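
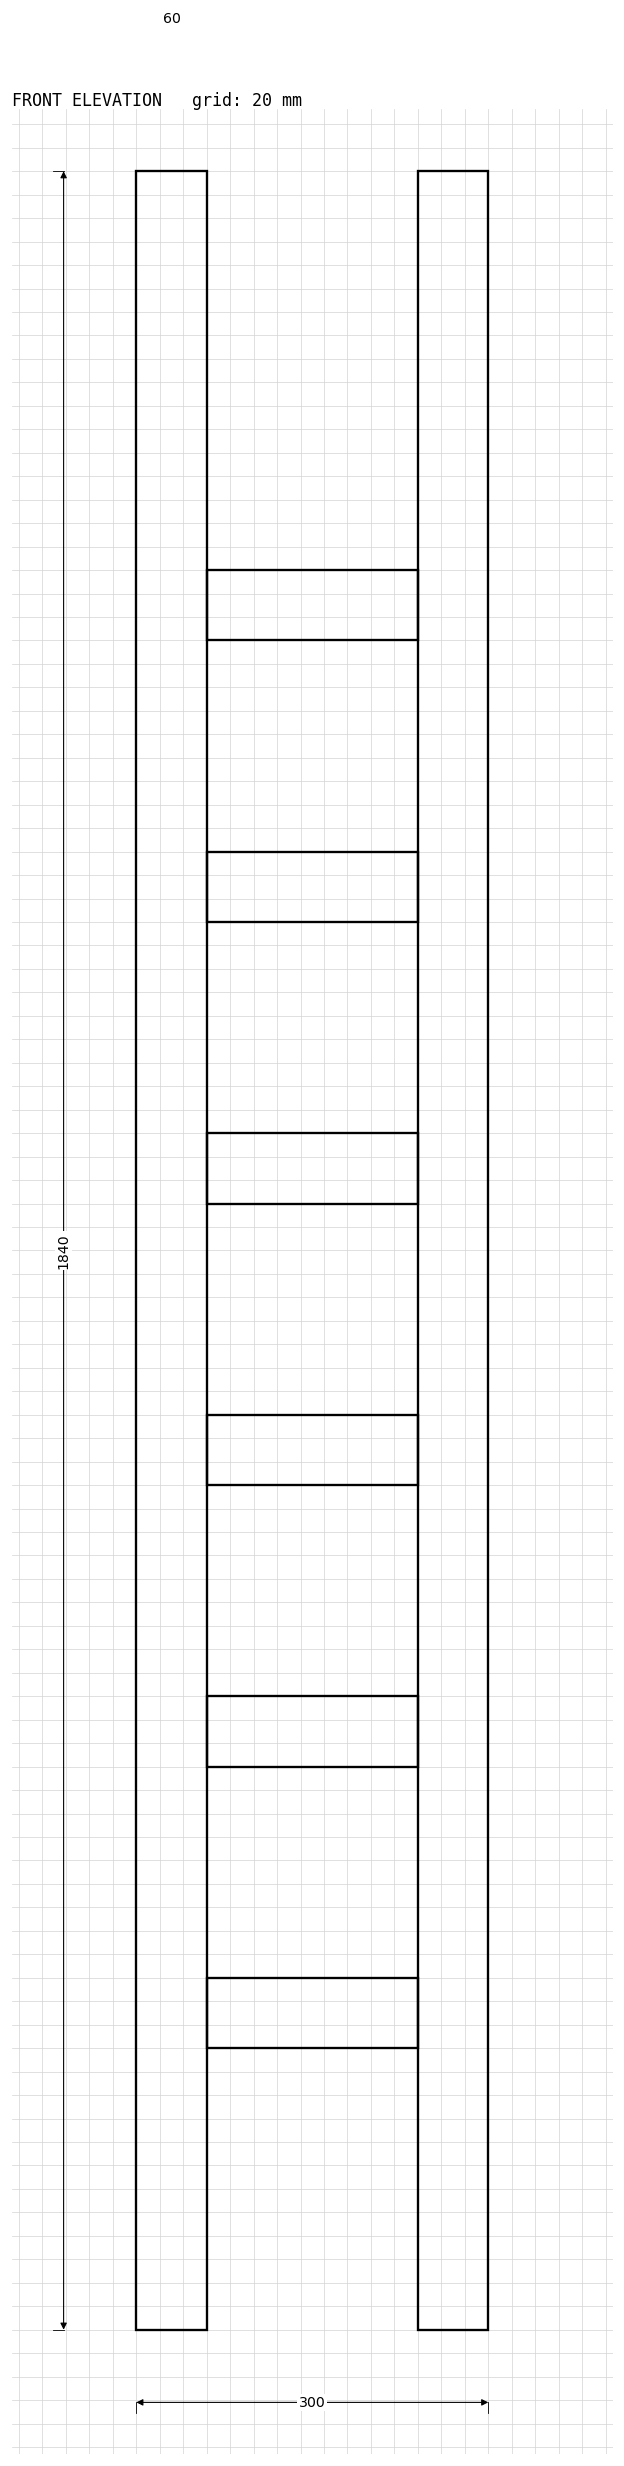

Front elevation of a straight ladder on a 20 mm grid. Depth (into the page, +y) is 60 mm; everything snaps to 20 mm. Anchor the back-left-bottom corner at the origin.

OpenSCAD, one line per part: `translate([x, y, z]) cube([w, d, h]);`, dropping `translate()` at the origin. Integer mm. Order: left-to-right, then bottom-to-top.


cube([60, 60, 1840]);
translate([60, 0, 240]) cube([180, 60, 60]);
translate([60, 0, 480]) cube([180, 60, 60]);
translate([60, 0, 720]) cube([180, 60, 60]);
translate([60, 0, 960]) cube([180, 60, 60]);
translate([60, 0, 1200]) cube([180, 60, 60]);
translate([60, 0, 1440]) cube([180, 60, 60]);
translate([240, 0, 0]) cube([60, 60, 1840]);


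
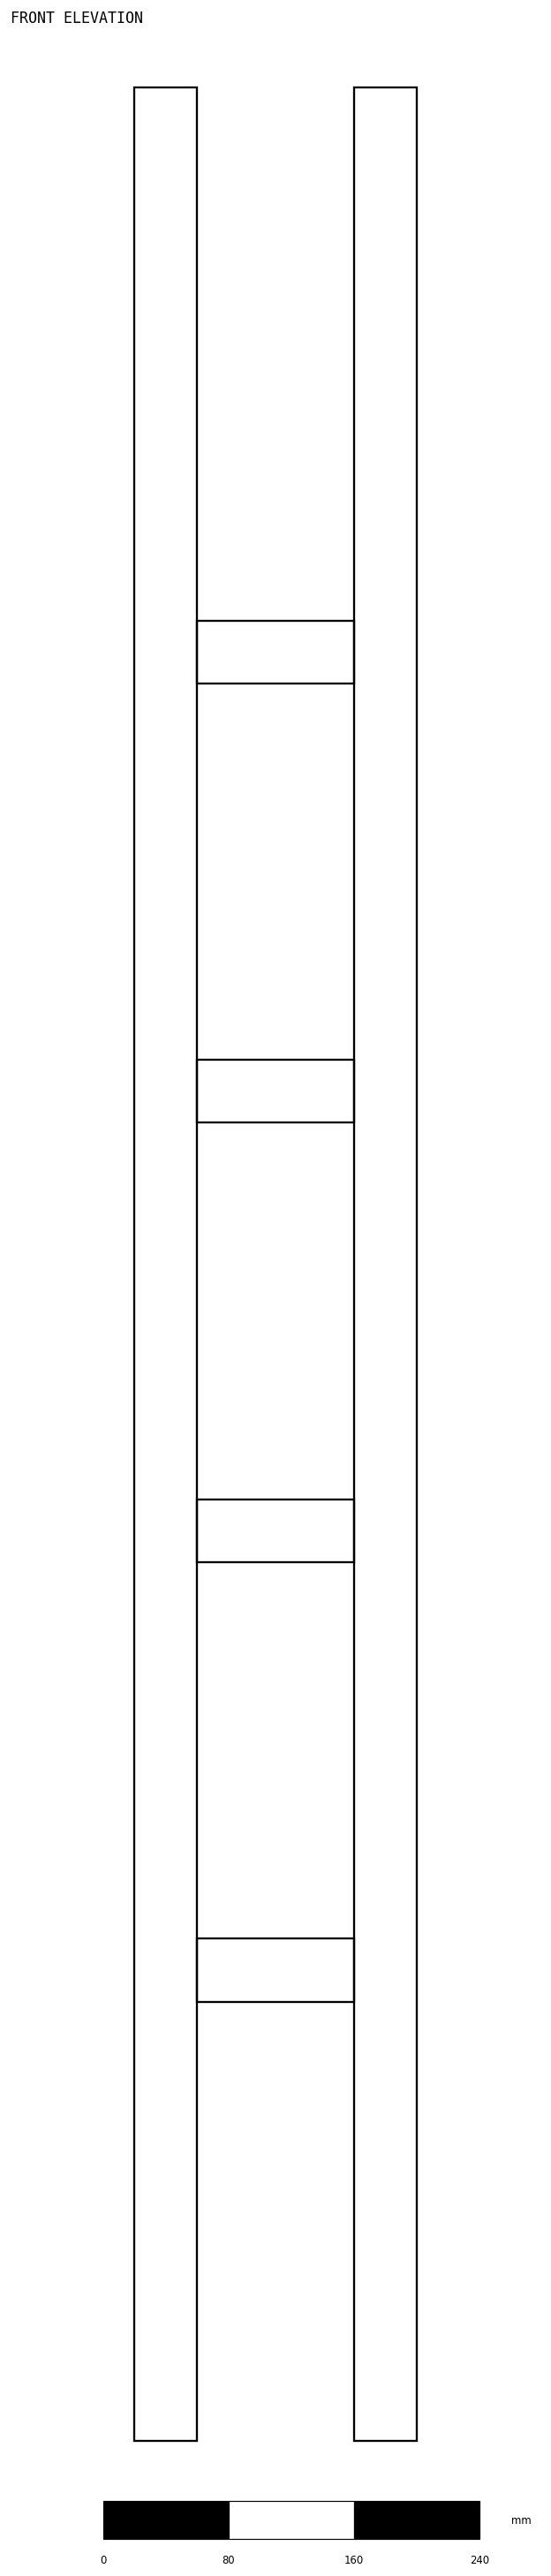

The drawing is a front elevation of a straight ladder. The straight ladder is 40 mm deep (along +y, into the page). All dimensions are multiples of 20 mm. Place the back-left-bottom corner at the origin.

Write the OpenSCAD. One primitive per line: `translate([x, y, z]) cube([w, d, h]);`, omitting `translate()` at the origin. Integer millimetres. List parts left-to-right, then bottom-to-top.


cube([40, 40, 1500]);
translate([40, 0, 280]) cube([100, 40, 40]);
translate([40, 0, 560]) cube([100, 40, 40]);
translate([40, 0, 840]) cube([100, 40, 40]);
translate([40, 0, 1120]) cube([100, 40, 40]);
translate([140, 0, 0]) cube([40, 40, 1500]);


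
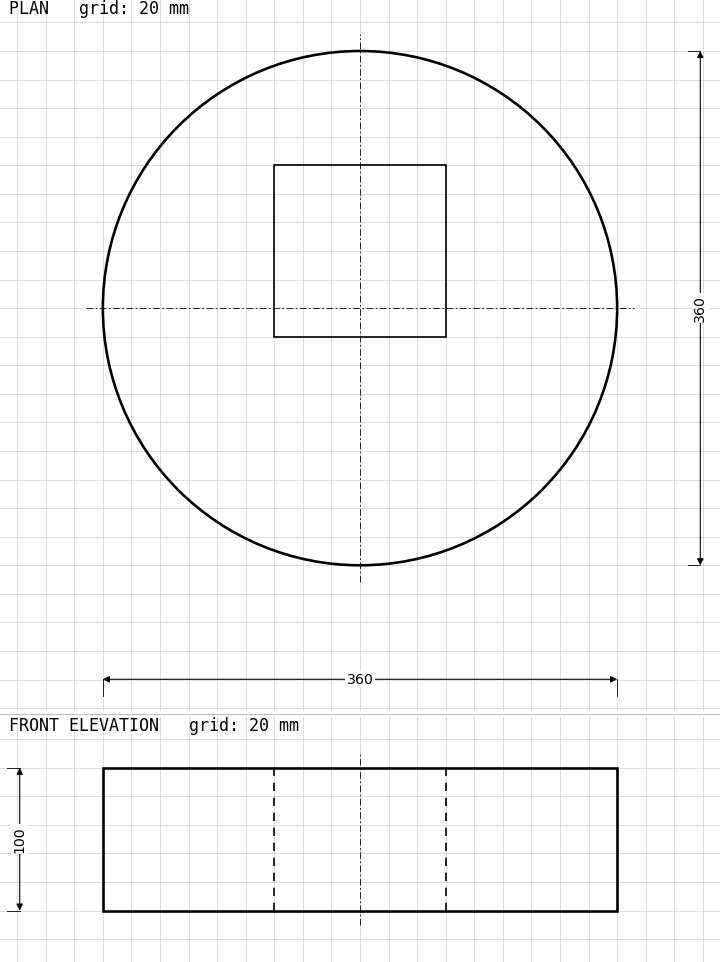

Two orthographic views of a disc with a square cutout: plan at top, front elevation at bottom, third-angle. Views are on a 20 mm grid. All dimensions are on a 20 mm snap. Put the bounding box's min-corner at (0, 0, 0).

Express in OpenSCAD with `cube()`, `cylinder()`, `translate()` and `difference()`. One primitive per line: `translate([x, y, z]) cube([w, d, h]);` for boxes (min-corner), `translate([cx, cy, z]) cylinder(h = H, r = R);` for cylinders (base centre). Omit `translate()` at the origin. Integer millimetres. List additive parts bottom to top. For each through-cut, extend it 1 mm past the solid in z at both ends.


difference() {
  translate([180, 180, 0]) cylinder(h = 100, r = 180);
  translate([120, 160, -1]) cube([120, 120, 102]);
}


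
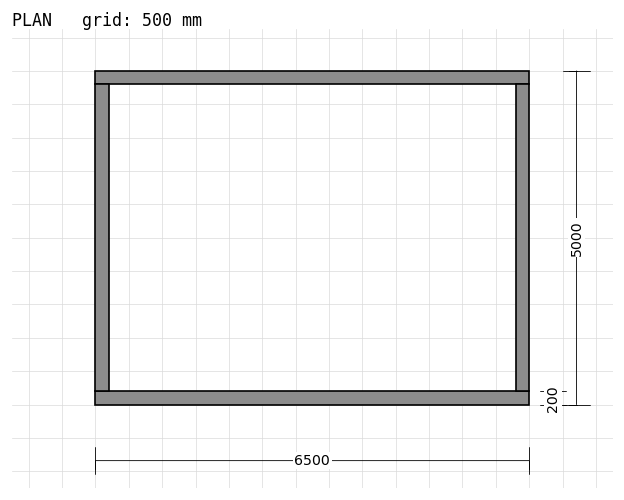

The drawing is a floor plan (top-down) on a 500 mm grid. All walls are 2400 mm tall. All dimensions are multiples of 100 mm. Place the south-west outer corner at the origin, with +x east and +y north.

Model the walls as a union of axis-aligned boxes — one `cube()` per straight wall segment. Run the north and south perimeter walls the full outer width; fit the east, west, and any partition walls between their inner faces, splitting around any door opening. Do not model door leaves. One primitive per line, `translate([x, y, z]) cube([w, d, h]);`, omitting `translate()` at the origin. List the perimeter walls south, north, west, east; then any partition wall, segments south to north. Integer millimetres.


cube([6500, 200, 2400]);
translate([0, 4800, 0]) cube([6500, 200, 2400]);
translate([0, 200, 0]) cube([200, 4600, 2400]);
translate([6300, 200, 0]) cube([200, 4600, 2400]);


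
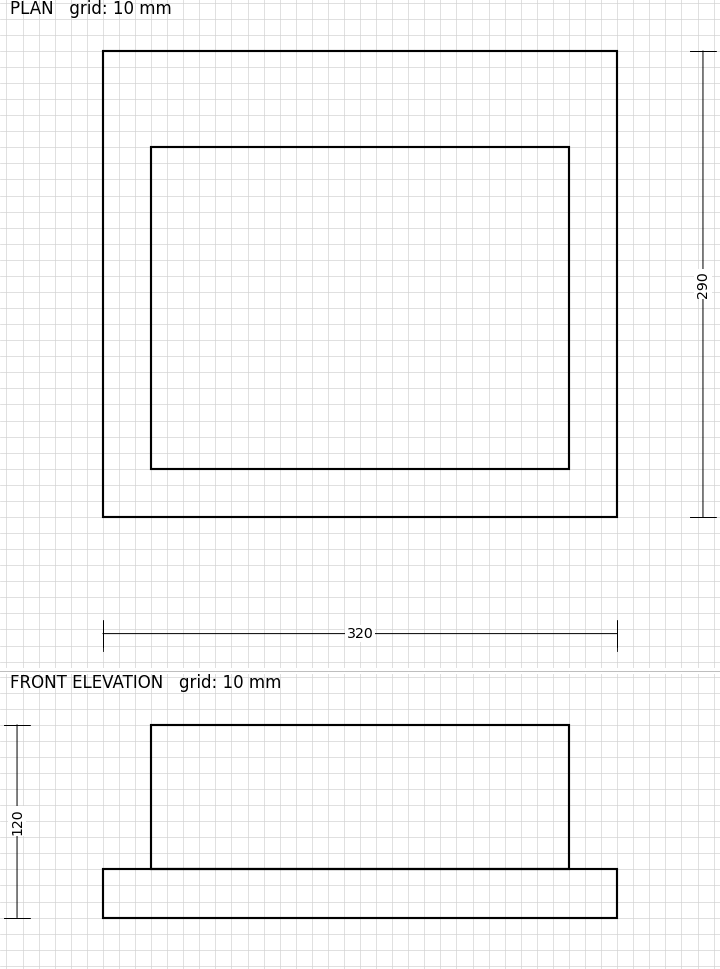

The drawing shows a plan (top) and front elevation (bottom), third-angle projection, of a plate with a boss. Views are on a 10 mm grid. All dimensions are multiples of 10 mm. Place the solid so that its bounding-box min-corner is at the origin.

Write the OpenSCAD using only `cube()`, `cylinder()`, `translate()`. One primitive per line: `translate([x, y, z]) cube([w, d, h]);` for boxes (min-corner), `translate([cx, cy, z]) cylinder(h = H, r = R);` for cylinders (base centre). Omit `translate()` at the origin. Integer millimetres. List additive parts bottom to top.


cube([320, 290, 30]);
translate([30, 30, 30]) cube([260, 200, 90]);


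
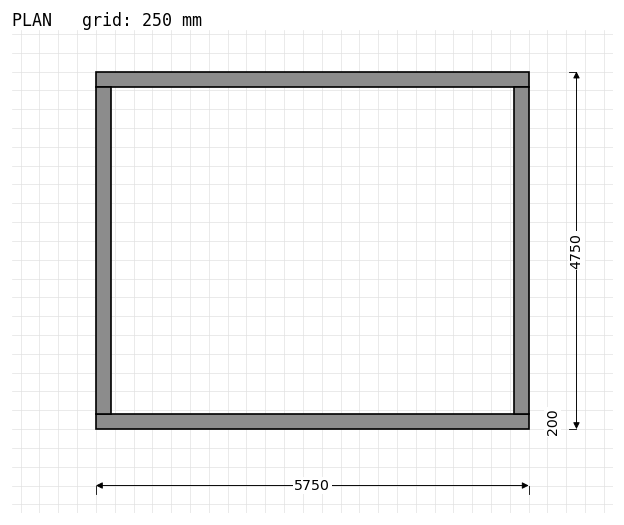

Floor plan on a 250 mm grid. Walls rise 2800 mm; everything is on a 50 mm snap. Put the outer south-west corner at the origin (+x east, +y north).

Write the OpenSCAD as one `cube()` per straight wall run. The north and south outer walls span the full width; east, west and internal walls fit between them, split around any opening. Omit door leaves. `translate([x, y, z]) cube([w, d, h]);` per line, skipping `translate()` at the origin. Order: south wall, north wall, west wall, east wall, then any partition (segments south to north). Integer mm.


cube([5750, 200, 2800]);
translate([0, 4550, 0]) cube([5750, 200, 2800]);
translate([0, 200, 0]) cube([200, 4350, 2800]);
translate([5550, 200, 0]) cube([200, 4350, 2800]);


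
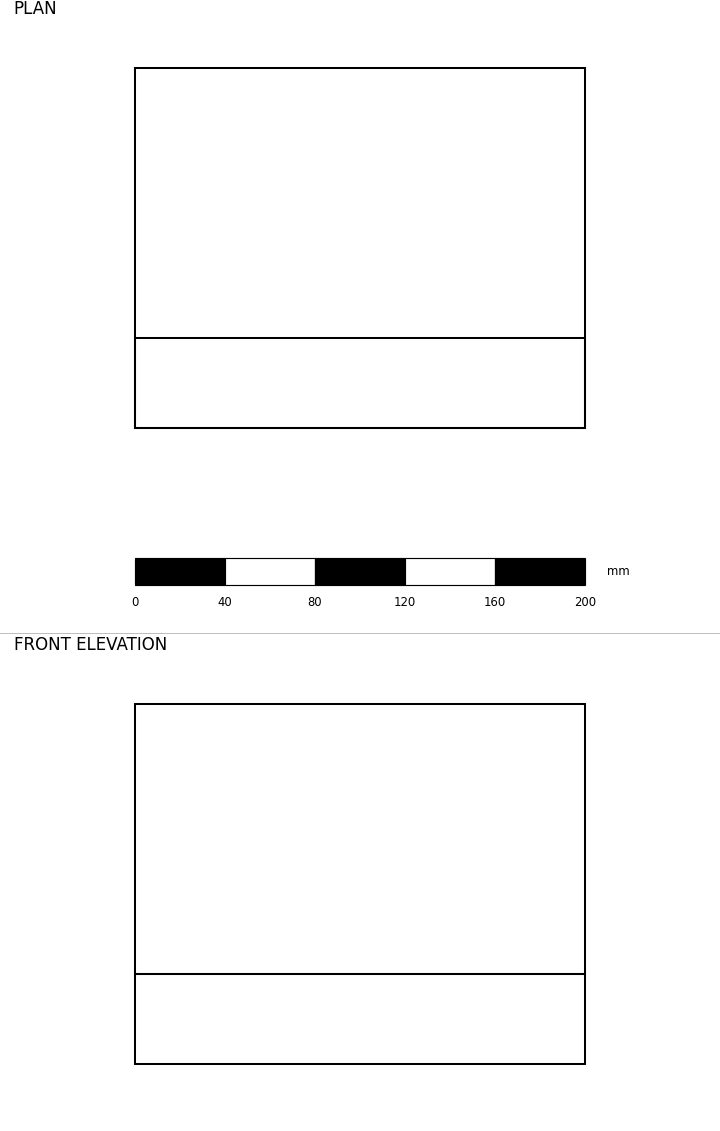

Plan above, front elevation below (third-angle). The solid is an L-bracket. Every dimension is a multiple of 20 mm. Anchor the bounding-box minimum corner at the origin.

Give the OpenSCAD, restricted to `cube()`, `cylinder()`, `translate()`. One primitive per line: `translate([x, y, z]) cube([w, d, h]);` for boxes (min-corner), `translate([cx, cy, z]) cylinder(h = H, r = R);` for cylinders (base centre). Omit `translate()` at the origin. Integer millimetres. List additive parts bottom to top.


cube([200, 160, 40]);
translate([0, 0, 40]) cube([200, 40, 120]);


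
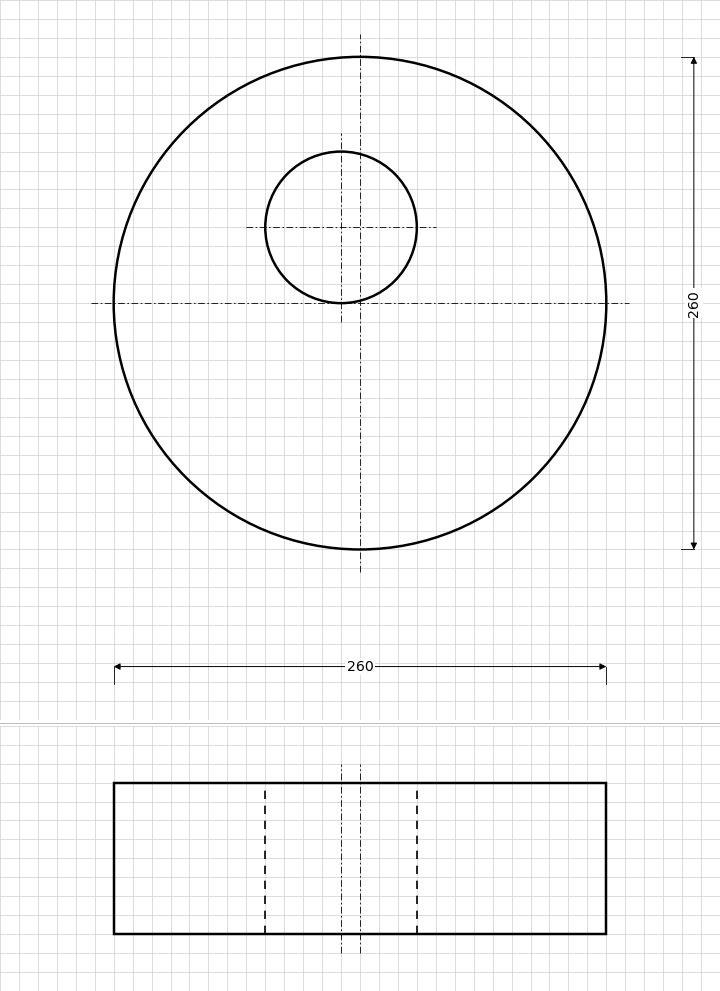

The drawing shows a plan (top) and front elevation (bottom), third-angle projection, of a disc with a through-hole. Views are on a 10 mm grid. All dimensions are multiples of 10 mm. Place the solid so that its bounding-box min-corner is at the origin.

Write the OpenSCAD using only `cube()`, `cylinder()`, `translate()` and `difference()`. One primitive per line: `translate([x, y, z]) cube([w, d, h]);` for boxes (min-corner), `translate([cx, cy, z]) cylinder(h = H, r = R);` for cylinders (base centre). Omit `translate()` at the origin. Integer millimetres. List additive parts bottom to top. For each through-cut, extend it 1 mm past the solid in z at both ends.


difference() {
  translate([130, 130, 0]) cylinder(h = 80, r = 130);
  translate([120, 170, -1]) cylinder(h = 82, r = 40);
}


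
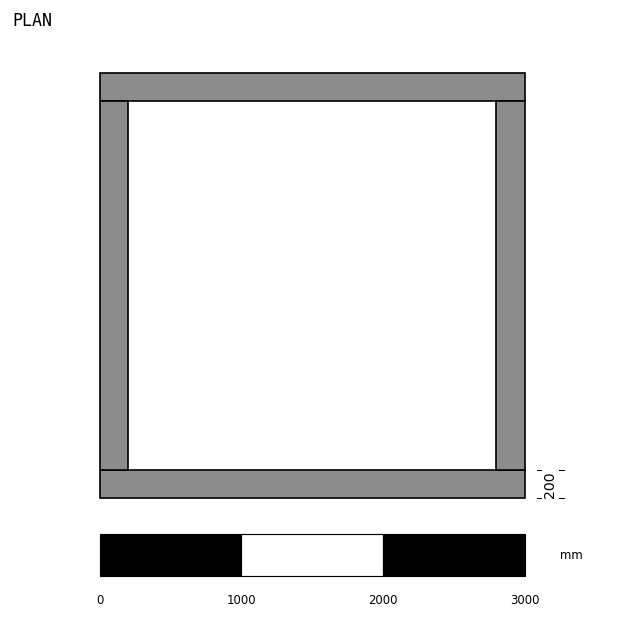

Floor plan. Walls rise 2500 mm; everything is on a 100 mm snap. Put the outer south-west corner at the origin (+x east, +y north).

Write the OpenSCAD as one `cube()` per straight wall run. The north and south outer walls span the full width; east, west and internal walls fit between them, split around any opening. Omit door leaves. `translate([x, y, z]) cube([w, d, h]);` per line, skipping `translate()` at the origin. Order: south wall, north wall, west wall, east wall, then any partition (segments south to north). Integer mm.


cube([3000, 200, 2500]);
translate([0, 2800, 0]) cube([3000, 200, 2500]);
translate([0, 200, 0]) cube([200, 2600, 2500]);
translate([2800, 200, 0]) cube([200, 2600, 2500]);


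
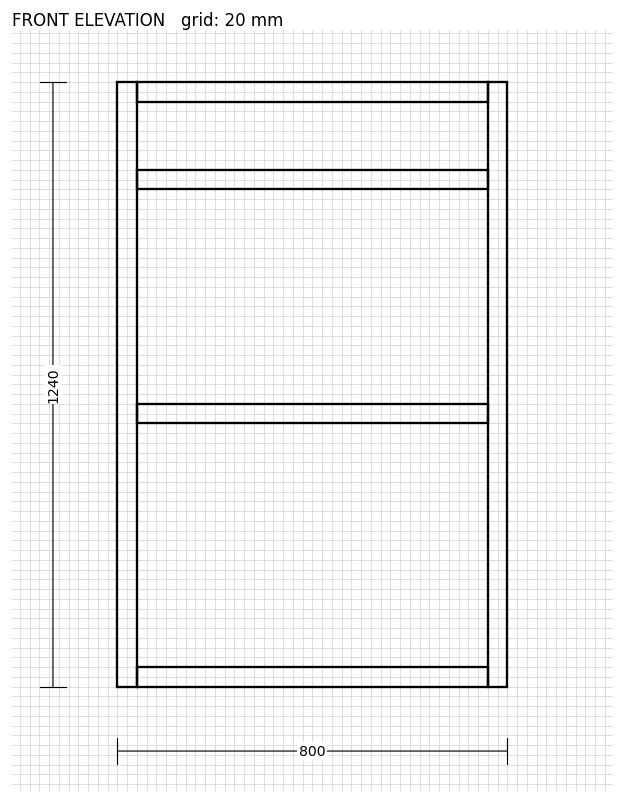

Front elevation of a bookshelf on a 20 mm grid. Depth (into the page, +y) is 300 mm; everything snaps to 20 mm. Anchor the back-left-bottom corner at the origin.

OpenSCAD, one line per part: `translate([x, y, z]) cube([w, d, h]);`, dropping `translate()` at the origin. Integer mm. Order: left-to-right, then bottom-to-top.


cube([40, 300, 1240]);
translate([40, 0, 0]) cube([720, 300, 40]);
translate([40, 0, 540]) cube([720, 300, 40]);
translate([40, 0, 1020]) cube([720, 300, 40]);
translate([40, 0, 1200]) cube([720, 300, 40]);
translate([760, 0, 0]) cube([40, 300, 1240]);


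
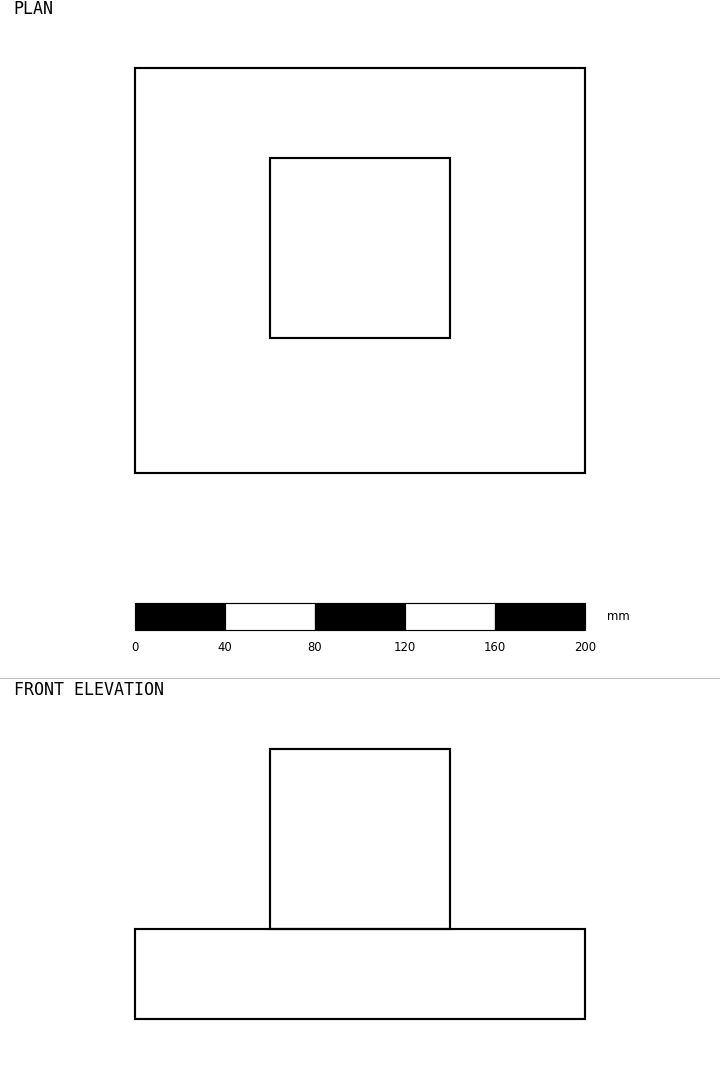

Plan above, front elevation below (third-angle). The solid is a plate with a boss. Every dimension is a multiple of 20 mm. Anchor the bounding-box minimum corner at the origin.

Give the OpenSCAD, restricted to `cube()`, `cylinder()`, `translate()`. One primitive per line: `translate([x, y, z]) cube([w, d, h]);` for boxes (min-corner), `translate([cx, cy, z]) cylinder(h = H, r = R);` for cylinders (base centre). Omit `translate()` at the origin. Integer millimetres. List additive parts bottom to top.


cube([200, 180, 40]);
translate([60, 60, 40]) cube([80, 80, 80]);


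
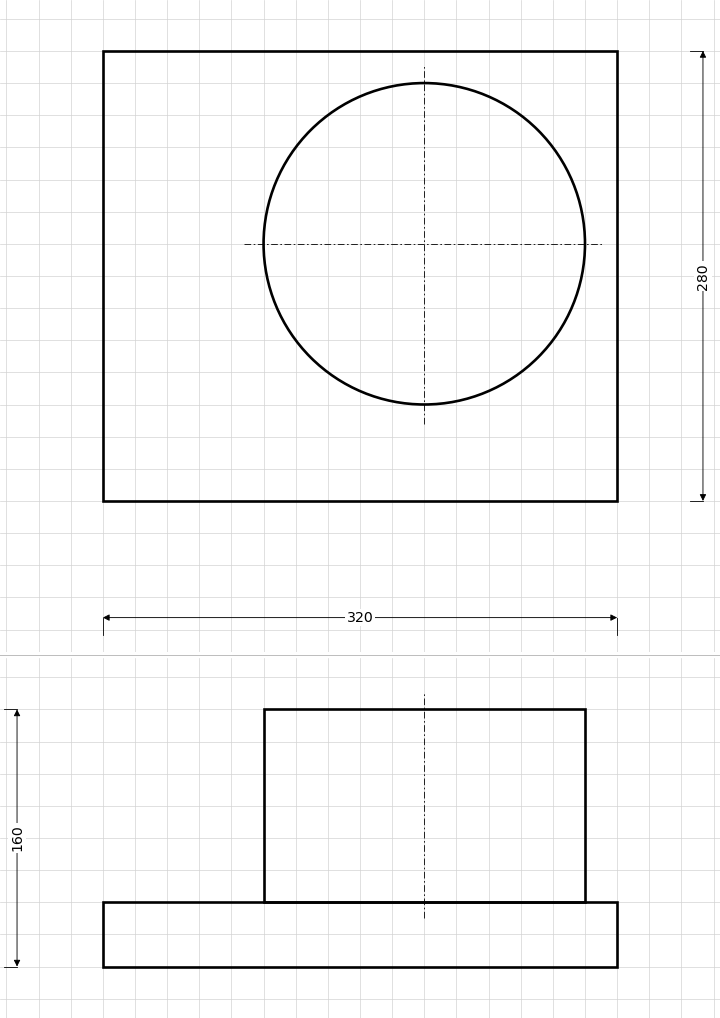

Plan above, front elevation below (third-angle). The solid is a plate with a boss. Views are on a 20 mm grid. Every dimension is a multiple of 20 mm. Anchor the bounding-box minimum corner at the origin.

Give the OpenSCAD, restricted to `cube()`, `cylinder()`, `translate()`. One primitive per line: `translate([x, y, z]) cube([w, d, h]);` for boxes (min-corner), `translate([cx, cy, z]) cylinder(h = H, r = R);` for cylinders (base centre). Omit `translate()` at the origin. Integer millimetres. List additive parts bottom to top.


cube([320, 280, 40]);
translate([200, 160, 40]) cylinder(h = 120, r = 100);


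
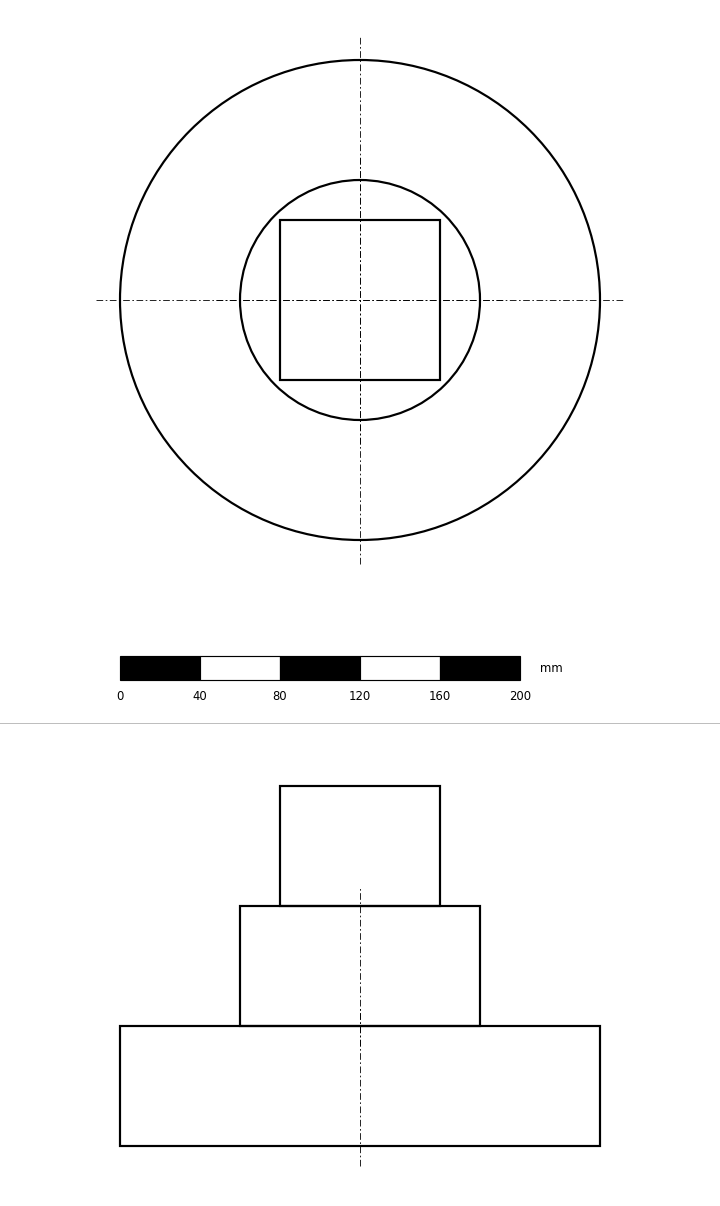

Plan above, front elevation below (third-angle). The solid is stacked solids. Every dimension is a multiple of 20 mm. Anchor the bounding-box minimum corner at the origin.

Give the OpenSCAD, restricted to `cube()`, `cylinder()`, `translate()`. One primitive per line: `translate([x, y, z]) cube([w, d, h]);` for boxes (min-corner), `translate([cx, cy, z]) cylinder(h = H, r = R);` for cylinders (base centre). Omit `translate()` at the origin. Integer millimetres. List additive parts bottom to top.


translate([120, 120, 0]) cylinder(h = 60, r = 120);
translate([120, 120, 60]) cylinder(h = 60, r = 60);
translate([80, 80, 120]) cube([80, 80, 60]);


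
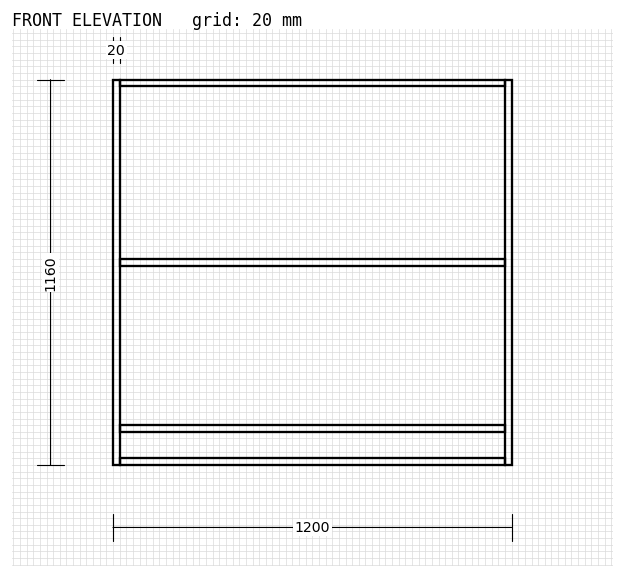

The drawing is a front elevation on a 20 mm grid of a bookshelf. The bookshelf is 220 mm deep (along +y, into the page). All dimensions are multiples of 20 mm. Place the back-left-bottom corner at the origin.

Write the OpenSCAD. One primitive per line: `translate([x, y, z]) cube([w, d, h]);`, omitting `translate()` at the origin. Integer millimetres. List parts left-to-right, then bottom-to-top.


cube([20, 220, 1160]);
translate([20, 0, 0]) cube([1160, 220, 20]);
translate([20, 0, 100]) cube([1160, 220, 20]);
translate([20, 0, 600]) cube([1160, 220, 20]);
translate([20, 0, 1140]) cube([1160, 220, 20]);
translate([1180, 0, 0]) cube([20, 220, 1160]);


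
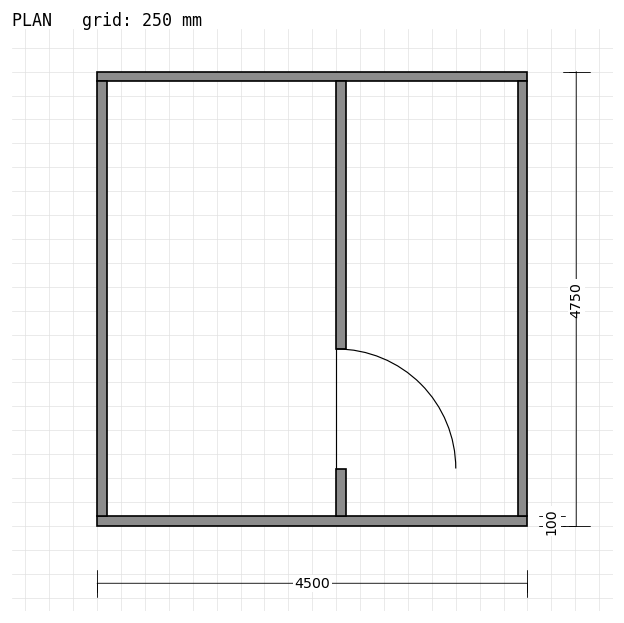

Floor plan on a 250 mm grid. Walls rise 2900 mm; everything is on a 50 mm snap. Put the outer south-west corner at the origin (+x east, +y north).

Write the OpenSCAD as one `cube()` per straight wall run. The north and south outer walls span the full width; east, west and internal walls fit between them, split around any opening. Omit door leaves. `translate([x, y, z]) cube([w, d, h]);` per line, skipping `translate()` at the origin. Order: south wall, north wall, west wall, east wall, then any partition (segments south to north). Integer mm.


cube([4500, 100, 2900]);
translate([0, 4650, 0]) cube([4500, 100, 2900]);
translate([0, 100, 0]) cube([100, 4550, 2900]);
translate([4400, 100, 0]) cube([100, 4550, 2900]);
translate([2500, 100, 0]) cube([100, 500, 2900]);
translate([2500, 1850, 0]) cube([100, 2800, 2900]);


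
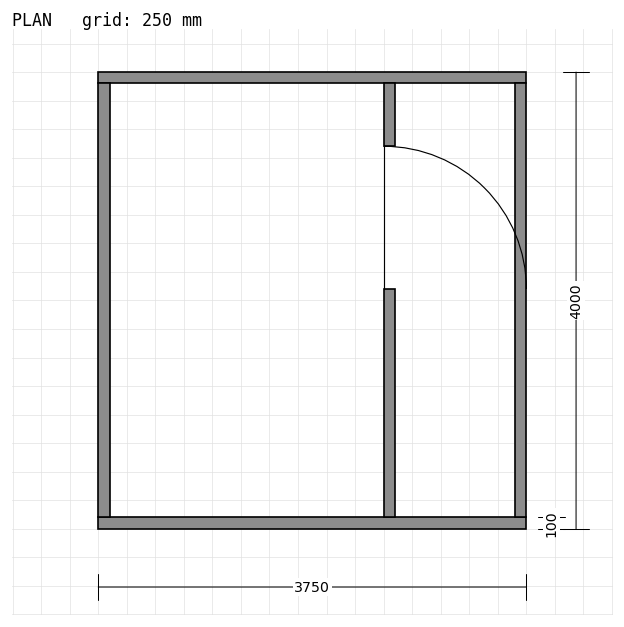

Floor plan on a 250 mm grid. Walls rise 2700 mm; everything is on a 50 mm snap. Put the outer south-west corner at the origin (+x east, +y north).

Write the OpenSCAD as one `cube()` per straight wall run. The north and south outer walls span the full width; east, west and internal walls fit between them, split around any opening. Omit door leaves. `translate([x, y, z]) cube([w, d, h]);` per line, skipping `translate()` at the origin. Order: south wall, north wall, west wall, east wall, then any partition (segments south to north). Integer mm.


cube([3750, 100, 2700]);
translate([0, 3900, 0]) cube([3750, 100, 2700]);
translate([0, 100, 0]) cube([100, 3800, 2700]);
translate([3650, 100, 0]) cube([100, 3800, 2700]);
translate([2500, 100, 0]) cube([100, 2000, 2700]);
translate([2500, 3350, 0]) cube([100, 550, 2700]);


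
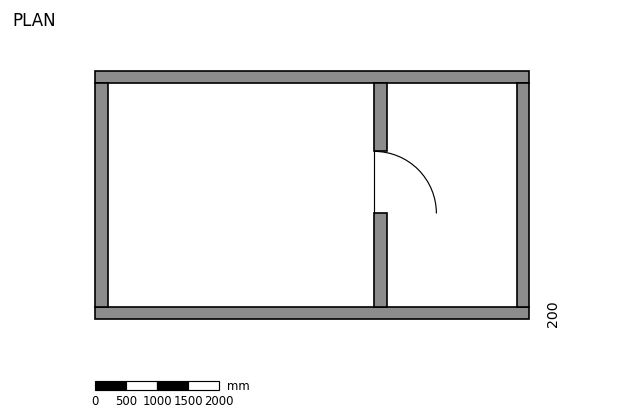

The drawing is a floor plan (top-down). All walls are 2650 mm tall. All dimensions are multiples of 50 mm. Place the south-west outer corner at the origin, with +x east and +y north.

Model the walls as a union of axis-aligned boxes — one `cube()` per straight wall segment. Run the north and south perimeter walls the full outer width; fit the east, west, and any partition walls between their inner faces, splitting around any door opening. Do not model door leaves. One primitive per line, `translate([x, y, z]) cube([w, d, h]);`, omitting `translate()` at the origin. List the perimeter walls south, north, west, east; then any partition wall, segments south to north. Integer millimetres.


cube([7000, 200, 2650]);
translate([0, 3800, 0]) cube([7000, 200, 2650]);
translate([0, 200, 0]) cube([200, 3600, 2650]);
translate([6800, 200, 0]) cube([200, 3600, 2650]);
translate([4500, 200, 0]) cube([200, 1500, 2650]);
translate([4500, 2700, 0]) cube([200, 1100, 2650]);


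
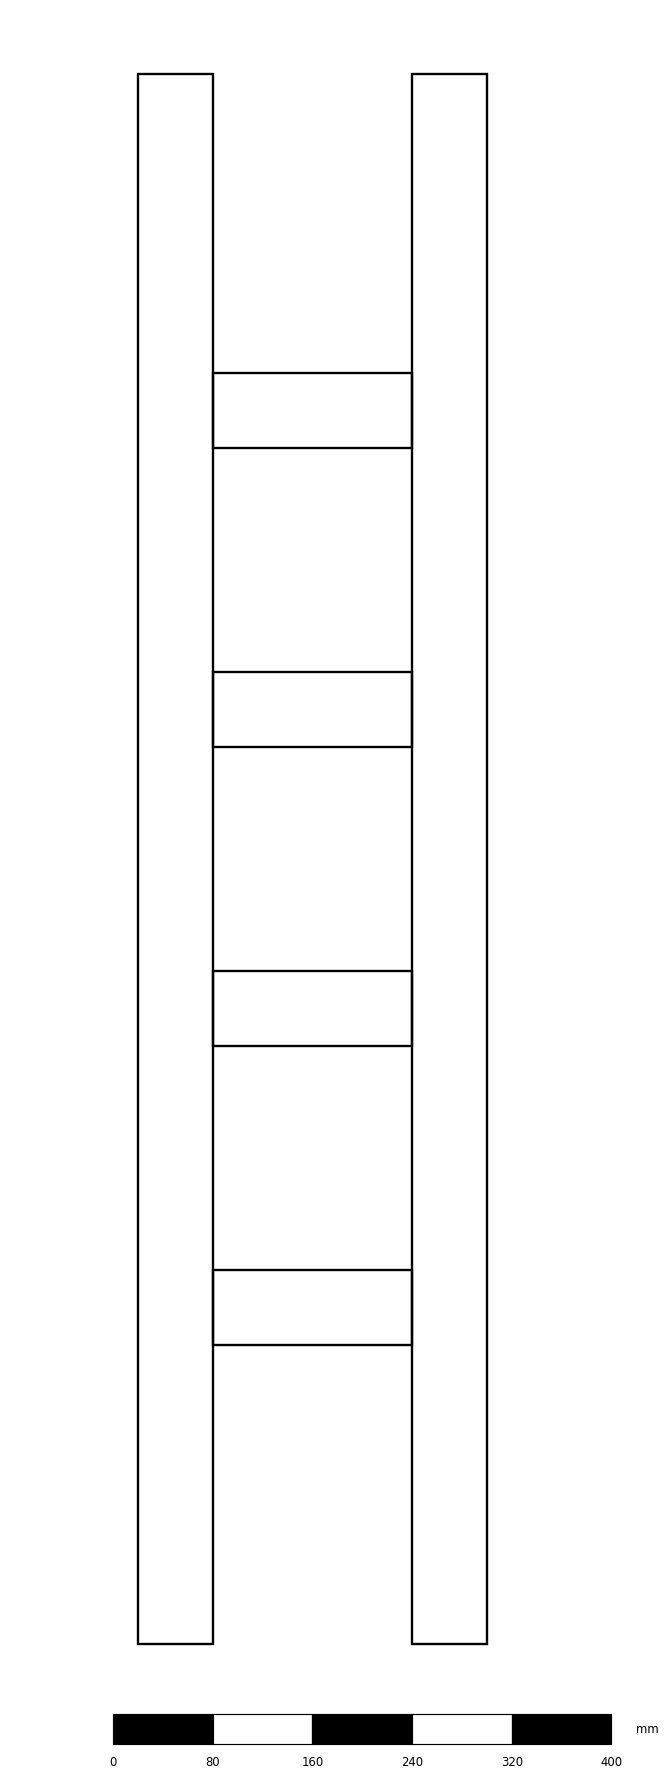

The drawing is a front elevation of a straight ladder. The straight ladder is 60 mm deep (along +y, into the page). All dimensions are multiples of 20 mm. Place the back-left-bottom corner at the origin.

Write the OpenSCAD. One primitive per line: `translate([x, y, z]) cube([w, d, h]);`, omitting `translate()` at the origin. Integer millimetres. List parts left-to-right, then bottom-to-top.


cube([60, 60, 1260]);
translate([60, 0, 240]) cube([160, 60, 60]);
translate([60, 0, 480]) cube([160, 60, 60]);
translate([60, 0, 720]) cube([160, 60, 60]);
translate([60, 0, 960]) cube([160, 60, 60]);
translate([220, 0, 0]) cube([60, 60, 1260]);


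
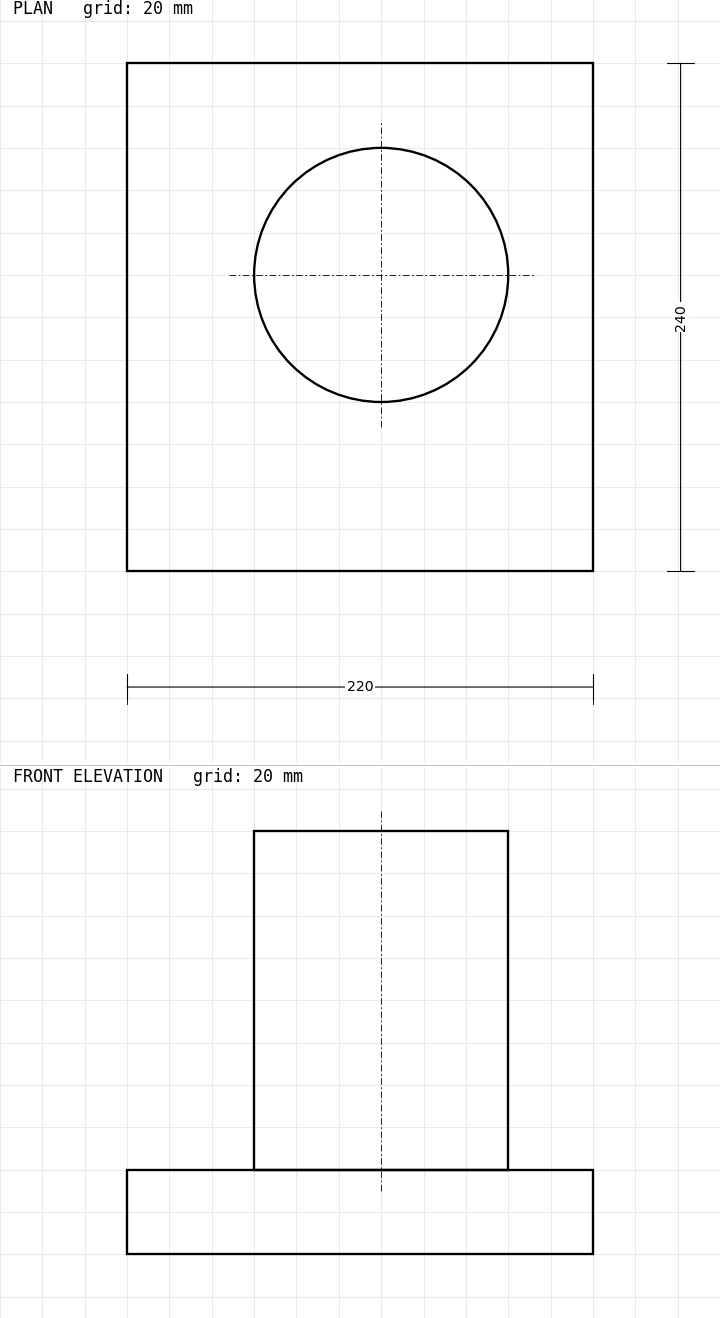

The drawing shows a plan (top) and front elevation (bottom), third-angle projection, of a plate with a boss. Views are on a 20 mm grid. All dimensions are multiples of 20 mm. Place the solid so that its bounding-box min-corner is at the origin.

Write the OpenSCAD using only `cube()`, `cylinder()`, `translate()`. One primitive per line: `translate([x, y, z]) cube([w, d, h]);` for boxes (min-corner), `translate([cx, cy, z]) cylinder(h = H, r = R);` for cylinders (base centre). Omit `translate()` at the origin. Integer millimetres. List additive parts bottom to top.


cube([220, 240, 40]);
translate([120, 140, 40]) cylinder(h = 160, r = 60);


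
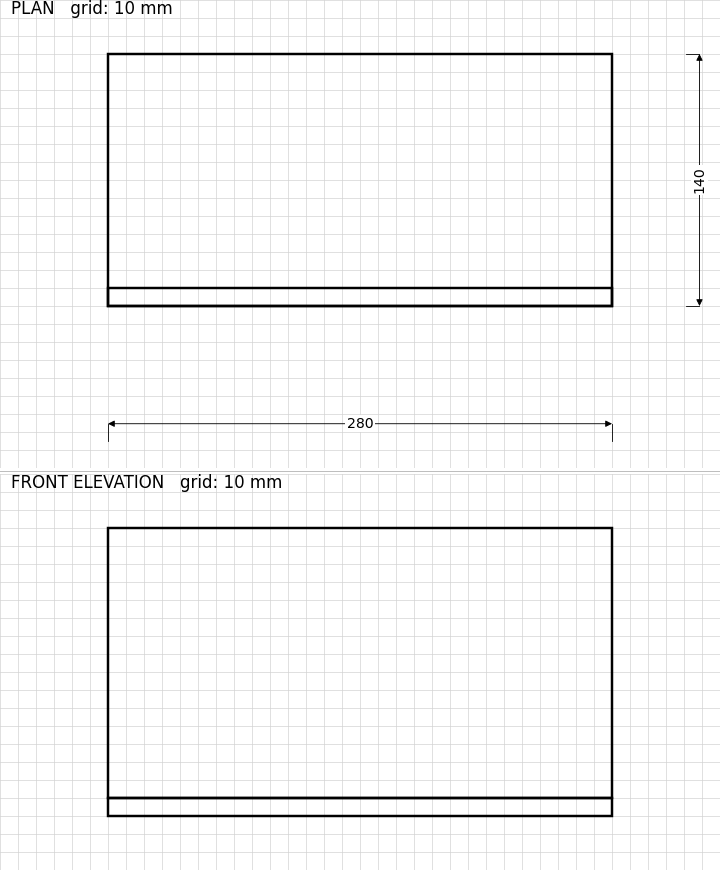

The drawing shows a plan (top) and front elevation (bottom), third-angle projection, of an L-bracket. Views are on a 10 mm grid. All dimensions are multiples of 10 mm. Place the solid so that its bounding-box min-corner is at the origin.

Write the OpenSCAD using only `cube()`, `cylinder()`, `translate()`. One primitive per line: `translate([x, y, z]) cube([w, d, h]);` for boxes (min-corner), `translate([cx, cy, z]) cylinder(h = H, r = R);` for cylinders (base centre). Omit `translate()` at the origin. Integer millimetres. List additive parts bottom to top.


cube([280, 140, 10]);
translate([0, 0, 10]) cube([280, 10, 150]);


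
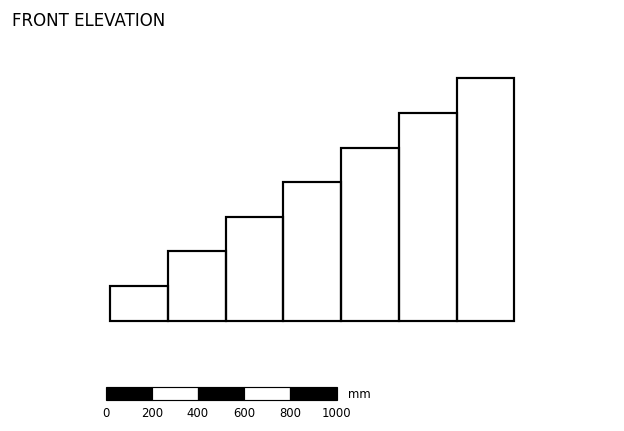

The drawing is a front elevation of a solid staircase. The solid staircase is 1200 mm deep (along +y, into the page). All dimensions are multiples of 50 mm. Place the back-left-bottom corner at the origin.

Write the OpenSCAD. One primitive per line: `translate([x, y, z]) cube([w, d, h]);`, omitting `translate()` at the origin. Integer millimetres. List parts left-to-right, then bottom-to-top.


cube([250, 1200, 150]);
translate([250, 0, 0]) cube([250, 1200, 300]);
translate([500, 0, 0]) cube([250, 1200, 450]);
translate([750, 0, 0]) cube([250, 1200, 600]);
translate([1000, 0, 0]) cube([250, 1200, 750]);
translate([1250, 0, 0]) cube([250, 1200, 900]);
translate([1500, 0, 0]) cube([250, 1200, 1050]);


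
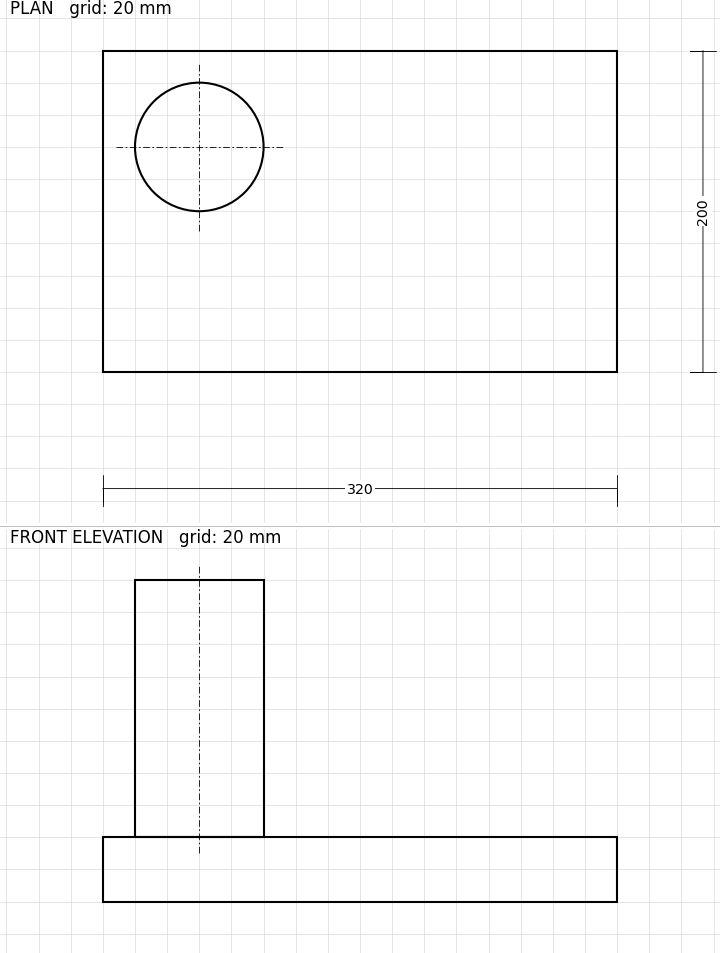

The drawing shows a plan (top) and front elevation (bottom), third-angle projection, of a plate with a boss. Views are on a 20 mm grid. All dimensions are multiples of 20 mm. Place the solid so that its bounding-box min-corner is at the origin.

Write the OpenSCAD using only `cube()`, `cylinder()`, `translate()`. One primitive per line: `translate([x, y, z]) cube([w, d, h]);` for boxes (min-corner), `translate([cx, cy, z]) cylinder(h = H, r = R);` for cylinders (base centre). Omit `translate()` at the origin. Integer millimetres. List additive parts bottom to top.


cube([320, 200, 40]);
translate([60, 140, 40]) cylinder(h = 160, r = 40);


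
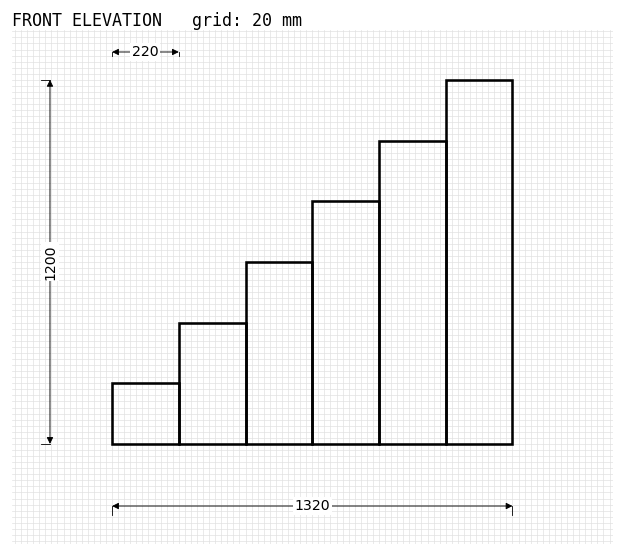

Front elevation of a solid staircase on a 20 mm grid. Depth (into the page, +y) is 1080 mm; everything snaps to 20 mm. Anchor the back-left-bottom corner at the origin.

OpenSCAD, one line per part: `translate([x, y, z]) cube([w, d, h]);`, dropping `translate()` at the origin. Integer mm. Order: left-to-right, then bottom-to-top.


cube([220, 1080, 200]);
translate([220, 0, 0]) cube([220, 1080, 400]);
translate([440, 0, 0]) cube([220, 1080, 600]);
translate([660, 0, 0]) cube([220, 1080, 800]);
translate([880, 0, 0]) cube([220, 1080, 1000]);
translate([1100, 0, 0]) cube([220, 1080, 1200]);


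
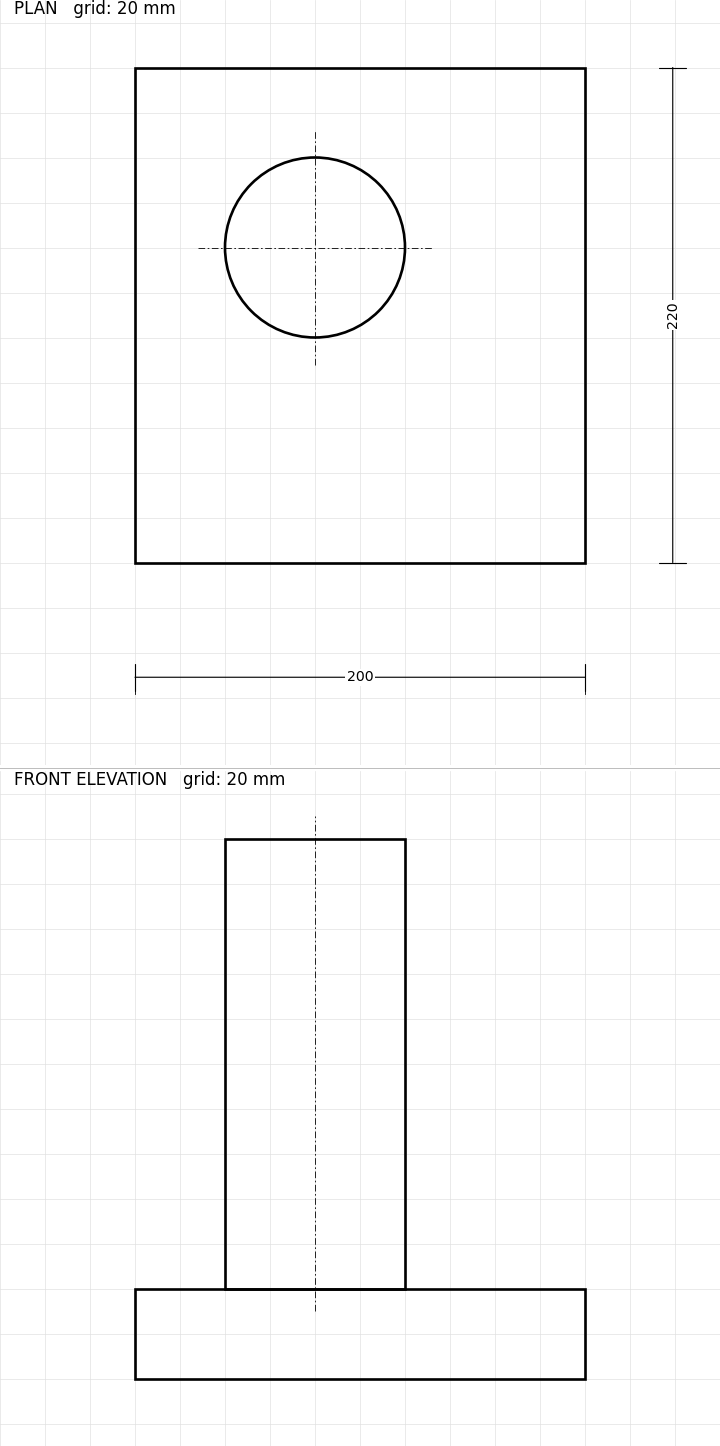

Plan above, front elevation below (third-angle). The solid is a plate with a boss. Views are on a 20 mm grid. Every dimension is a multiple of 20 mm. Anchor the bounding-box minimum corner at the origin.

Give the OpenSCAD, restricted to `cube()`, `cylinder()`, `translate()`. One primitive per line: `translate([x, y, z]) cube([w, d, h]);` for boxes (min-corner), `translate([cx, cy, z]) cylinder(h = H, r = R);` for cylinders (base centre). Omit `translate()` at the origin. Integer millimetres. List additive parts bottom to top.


cube([200, 220, 40]);
translate([80, 140, 40]) cylinder(h = 200, r = 40);


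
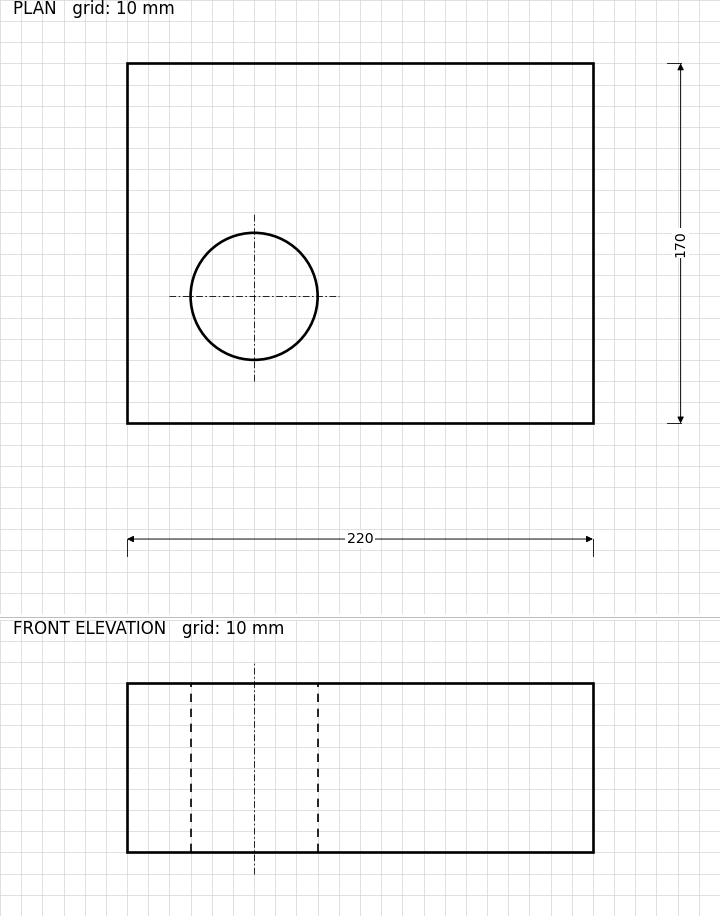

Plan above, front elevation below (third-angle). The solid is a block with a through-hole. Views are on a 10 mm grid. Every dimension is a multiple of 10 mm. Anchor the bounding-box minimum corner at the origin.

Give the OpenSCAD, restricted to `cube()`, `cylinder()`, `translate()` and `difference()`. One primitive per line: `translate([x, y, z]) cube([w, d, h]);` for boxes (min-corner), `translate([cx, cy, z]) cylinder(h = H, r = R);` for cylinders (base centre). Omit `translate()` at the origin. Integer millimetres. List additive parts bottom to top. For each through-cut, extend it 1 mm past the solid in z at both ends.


difference() {
  cube([220, 170, 80]);
  translate([60, 60, -1]) cylinder(h = 82, r = 30);
}


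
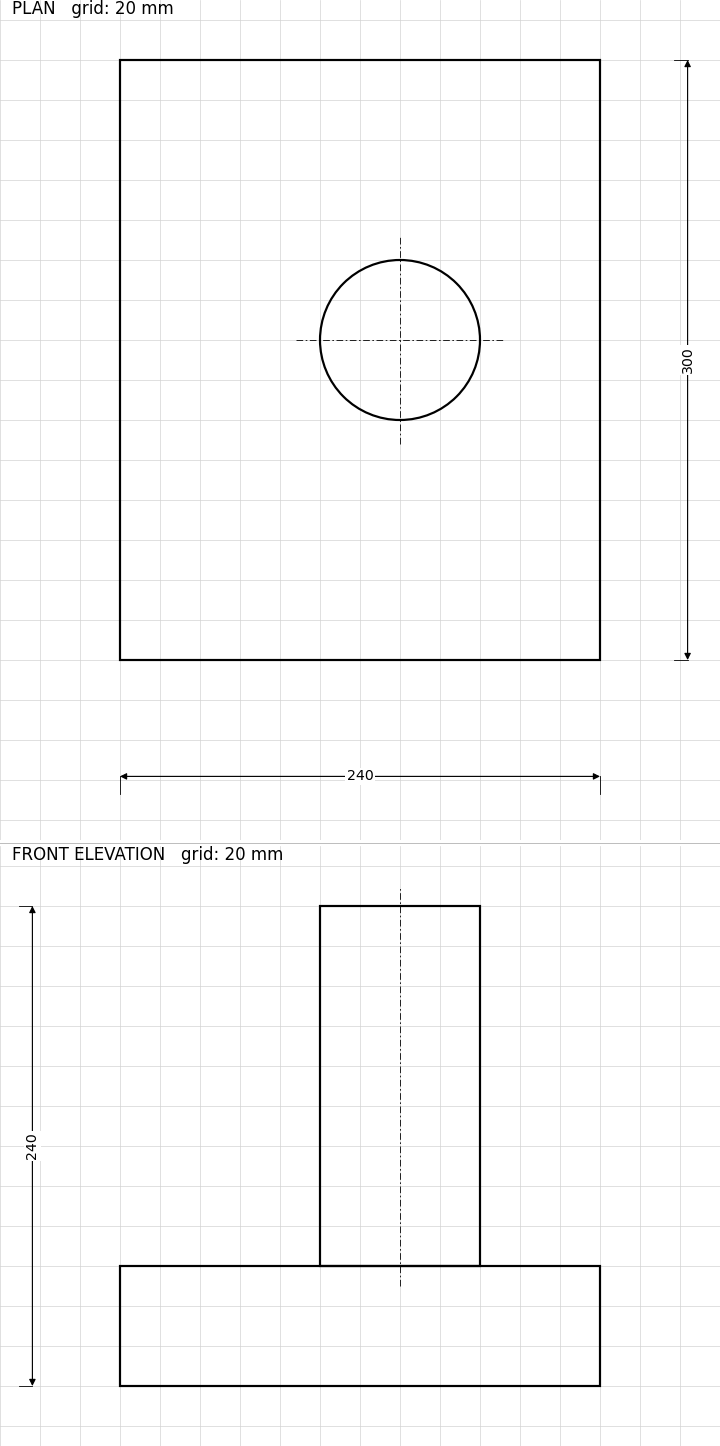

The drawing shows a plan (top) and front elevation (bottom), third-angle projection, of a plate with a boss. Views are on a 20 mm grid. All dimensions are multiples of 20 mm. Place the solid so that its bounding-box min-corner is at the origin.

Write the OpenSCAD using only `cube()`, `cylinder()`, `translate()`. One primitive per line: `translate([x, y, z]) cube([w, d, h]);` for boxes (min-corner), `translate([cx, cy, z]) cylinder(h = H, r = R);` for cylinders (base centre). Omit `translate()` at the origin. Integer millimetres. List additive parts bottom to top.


cube([240, 300, 60]);
translate([140, 160, 60]) cylinder(h = 180, r = 40);


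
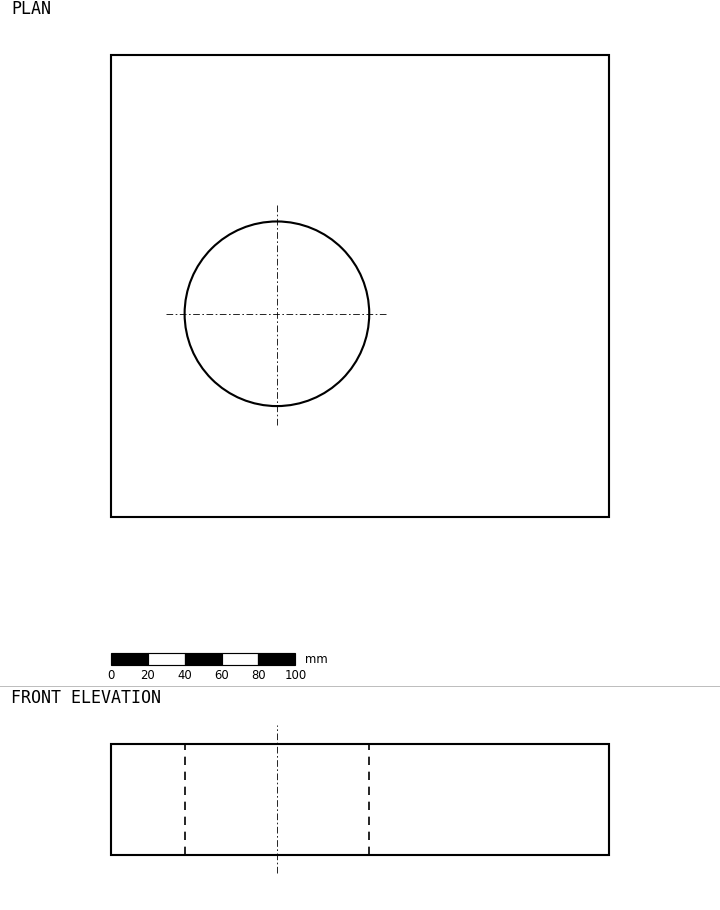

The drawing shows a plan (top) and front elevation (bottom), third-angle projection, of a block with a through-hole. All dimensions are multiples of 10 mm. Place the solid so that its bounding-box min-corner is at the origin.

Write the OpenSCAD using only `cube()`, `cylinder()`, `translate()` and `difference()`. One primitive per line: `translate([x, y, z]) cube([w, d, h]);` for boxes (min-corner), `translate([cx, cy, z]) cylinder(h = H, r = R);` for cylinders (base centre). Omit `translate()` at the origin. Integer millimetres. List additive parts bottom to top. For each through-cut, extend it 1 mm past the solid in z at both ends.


difference() {
  cube([270, 250, 60]);
  translate([90, 110, -1]) cylinder(h = 62, r = 50);
}


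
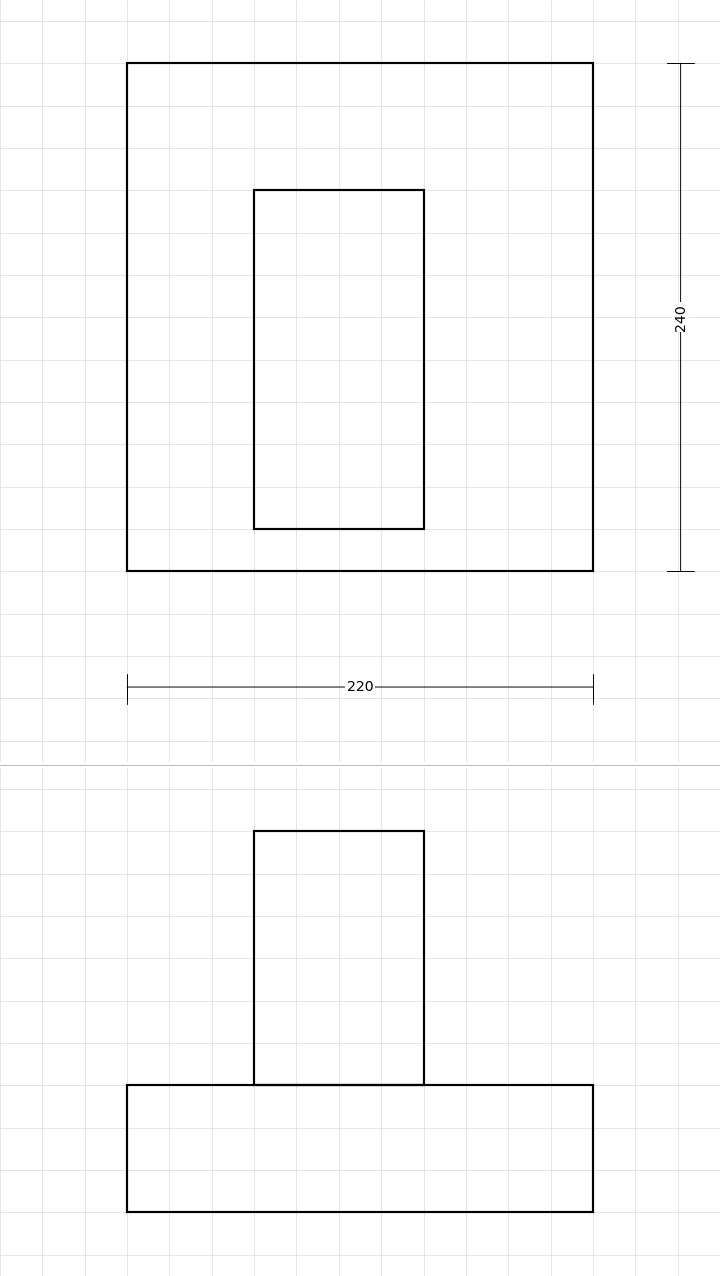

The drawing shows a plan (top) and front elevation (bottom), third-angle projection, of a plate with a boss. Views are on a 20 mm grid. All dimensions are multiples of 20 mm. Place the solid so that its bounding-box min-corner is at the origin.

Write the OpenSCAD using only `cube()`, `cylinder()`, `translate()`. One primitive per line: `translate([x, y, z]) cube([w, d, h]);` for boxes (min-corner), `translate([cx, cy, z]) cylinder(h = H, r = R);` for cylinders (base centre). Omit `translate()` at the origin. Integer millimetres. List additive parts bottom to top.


cube([220, 240, 60]);
translate([60, 20, 60]) cube([80, 160, 120]);


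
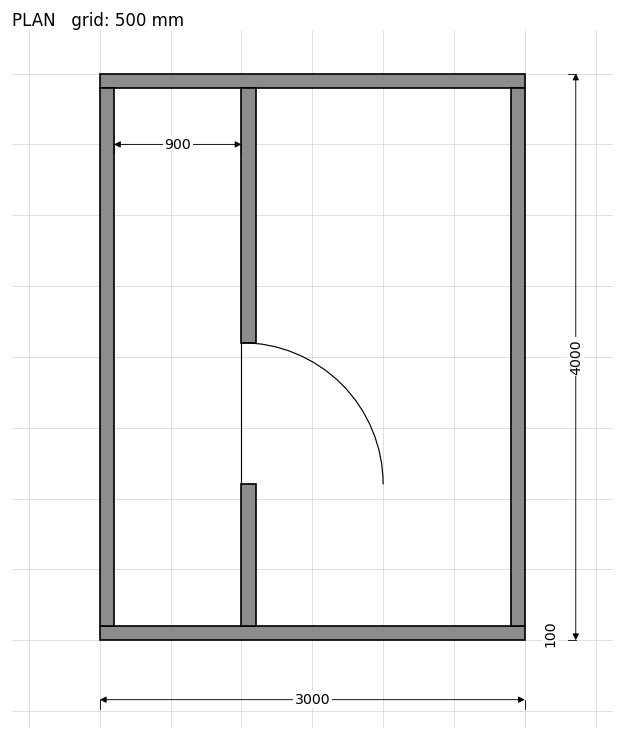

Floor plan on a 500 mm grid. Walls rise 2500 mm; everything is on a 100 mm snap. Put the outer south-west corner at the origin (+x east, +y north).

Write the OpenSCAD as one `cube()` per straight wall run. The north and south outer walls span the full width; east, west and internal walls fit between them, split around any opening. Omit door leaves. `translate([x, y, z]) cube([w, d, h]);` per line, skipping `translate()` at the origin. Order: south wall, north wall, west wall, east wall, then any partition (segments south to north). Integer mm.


cube([3000, 100, 2500]);
translate([0, 3900, 0]) cube([3000, 100, 2500]);
translate([0, 100, 0]) cube([100, 3800, 2500]);
translate([2900, 100, 0]) cube([100, 3800, 2500]);
translate([1000, 100, 0]) cube([100, 1000, 2500]);
translate([1000, 2100, 0]) cube([100, 1800, 2500]);


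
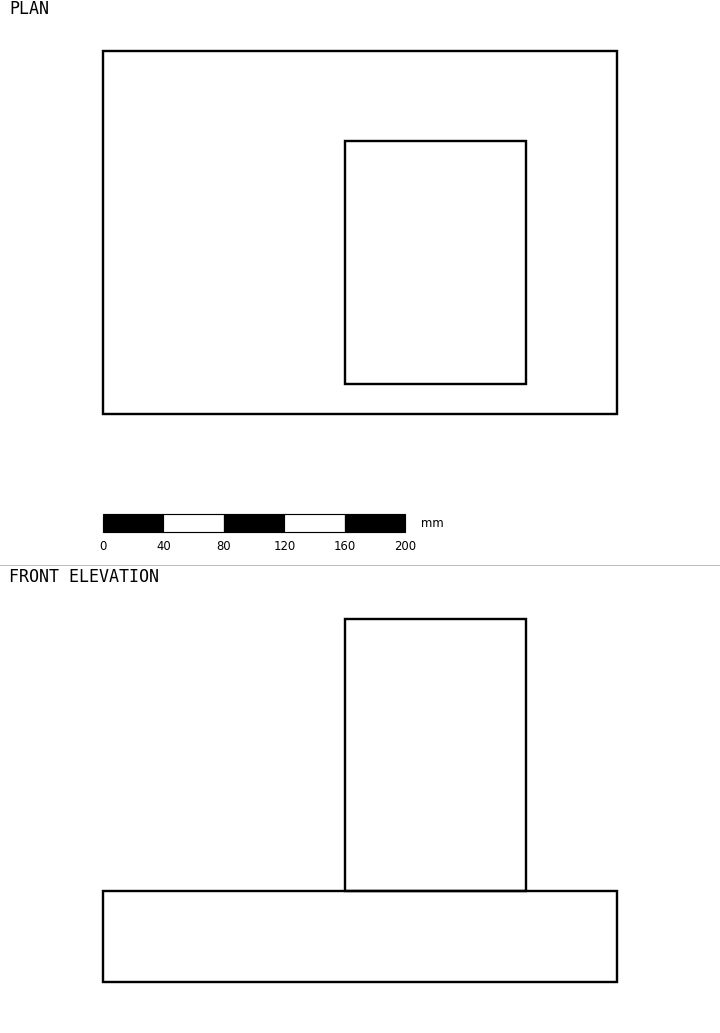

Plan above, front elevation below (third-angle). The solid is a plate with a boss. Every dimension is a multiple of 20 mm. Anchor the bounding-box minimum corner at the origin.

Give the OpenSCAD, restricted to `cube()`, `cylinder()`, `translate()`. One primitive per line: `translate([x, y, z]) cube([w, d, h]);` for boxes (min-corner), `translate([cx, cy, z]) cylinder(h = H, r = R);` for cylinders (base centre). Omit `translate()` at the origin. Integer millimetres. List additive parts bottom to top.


cube([340, 240, 60]);
translate([160, 20, 60]) cube([120, 160, 180]);


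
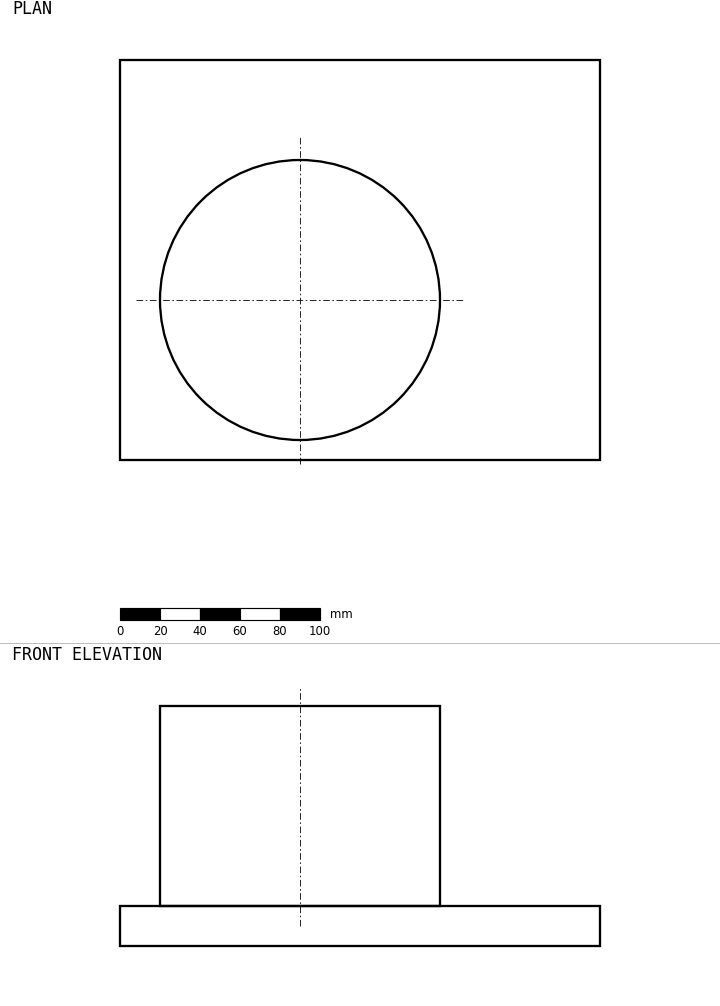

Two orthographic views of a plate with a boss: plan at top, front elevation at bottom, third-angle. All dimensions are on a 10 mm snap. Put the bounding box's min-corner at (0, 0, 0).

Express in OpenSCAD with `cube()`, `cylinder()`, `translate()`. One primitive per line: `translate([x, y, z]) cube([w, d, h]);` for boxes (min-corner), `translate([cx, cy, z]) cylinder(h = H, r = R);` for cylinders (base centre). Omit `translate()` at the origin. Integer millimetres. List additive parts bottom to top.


cube([240, 200, 20]);
translate([90, 80, 20]) cylinder(h = 100, r = 70);


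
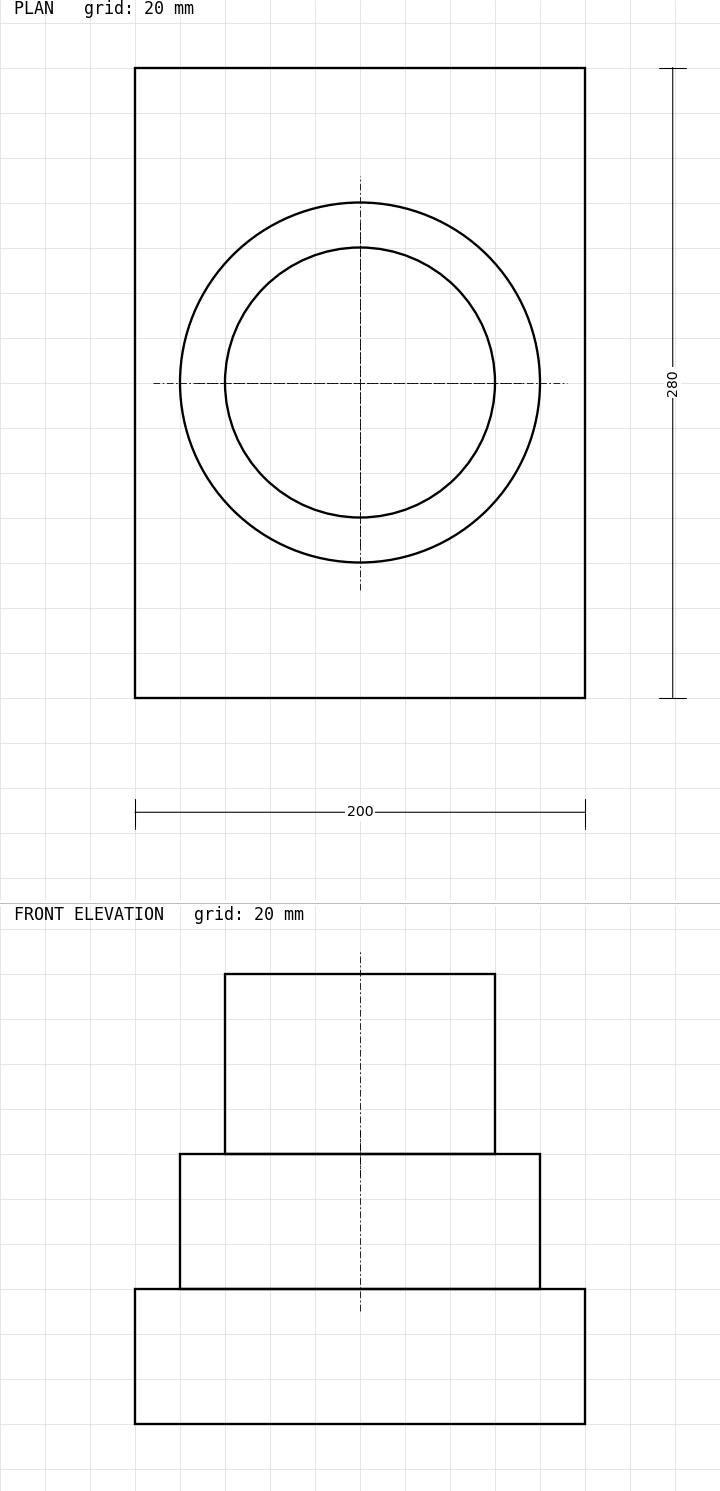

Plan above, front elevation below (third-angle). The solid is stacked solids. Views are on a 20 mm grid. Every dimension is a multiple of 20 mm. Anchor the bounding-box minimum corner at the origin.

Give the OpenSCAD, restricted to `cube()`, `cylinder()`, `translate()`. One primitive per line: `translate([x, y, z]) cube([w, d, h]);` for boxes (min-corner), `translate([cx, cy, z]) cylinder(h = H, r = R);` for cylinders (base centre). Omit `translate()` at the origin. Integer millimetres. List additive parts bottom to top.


cube([200, 280, 60]);
translate([100, 140, 60]) cylinder(h = 60, r = 80);
translate([100, 140, 120]) cylinder(h = 80, r = 60);


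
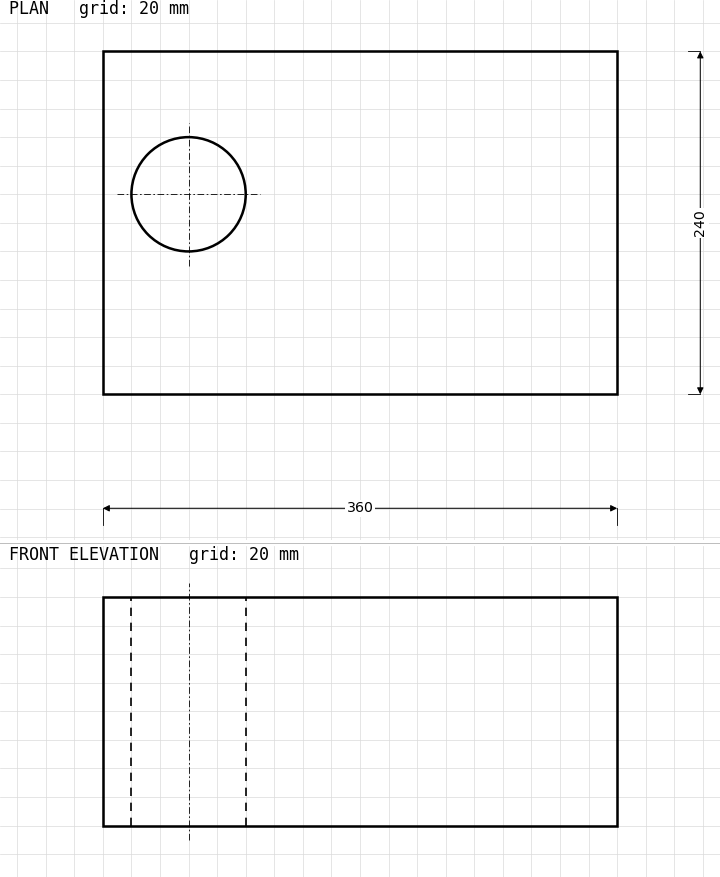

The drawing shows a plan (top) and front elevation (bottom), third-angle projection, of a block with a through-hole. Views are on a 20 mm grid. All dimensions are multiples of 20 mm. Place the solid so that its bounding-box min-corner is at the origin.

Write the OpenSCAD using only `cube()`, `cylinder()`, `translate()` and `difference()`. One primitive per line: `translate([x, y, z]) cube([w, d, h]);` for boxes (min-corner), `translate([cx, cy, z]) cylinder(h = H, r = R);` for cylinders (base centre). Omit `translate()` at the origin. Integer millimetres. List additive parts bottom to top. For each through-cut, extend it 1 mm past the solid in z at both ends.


difference() {
  cube([360, 240, 160]);
  translate([60, 140, -1]) cylinder(h = 162, r = 40);
}
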